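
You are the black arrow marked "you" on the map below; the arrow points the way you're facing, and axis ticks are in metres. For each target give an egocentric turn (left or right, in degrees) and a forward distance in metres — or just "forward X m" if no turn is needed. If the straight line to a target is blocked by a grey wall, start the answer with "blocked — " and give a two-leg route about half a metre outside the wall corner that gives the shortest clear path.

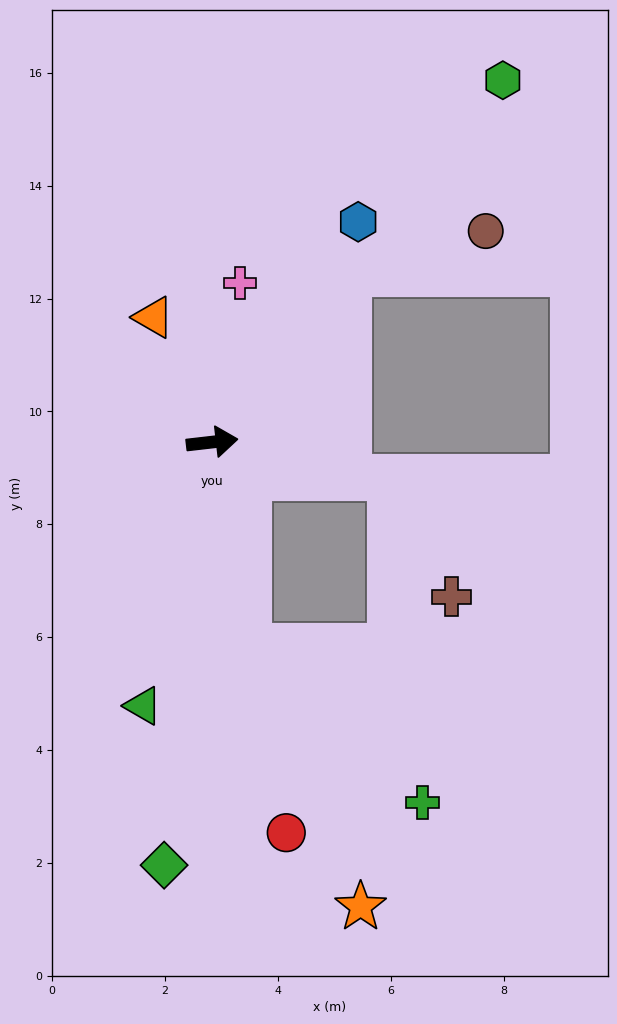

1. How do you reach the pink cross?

turn left 74°, forward 2.9 m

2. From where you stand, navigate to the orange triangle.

turn left 109°, forward 2.4 m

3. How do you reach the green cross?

blocked — turn right 87°, forward 3.7 m, then turn left 39°, forward 4.1 m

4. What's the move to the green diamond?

turn right 103°, forward 7.5 m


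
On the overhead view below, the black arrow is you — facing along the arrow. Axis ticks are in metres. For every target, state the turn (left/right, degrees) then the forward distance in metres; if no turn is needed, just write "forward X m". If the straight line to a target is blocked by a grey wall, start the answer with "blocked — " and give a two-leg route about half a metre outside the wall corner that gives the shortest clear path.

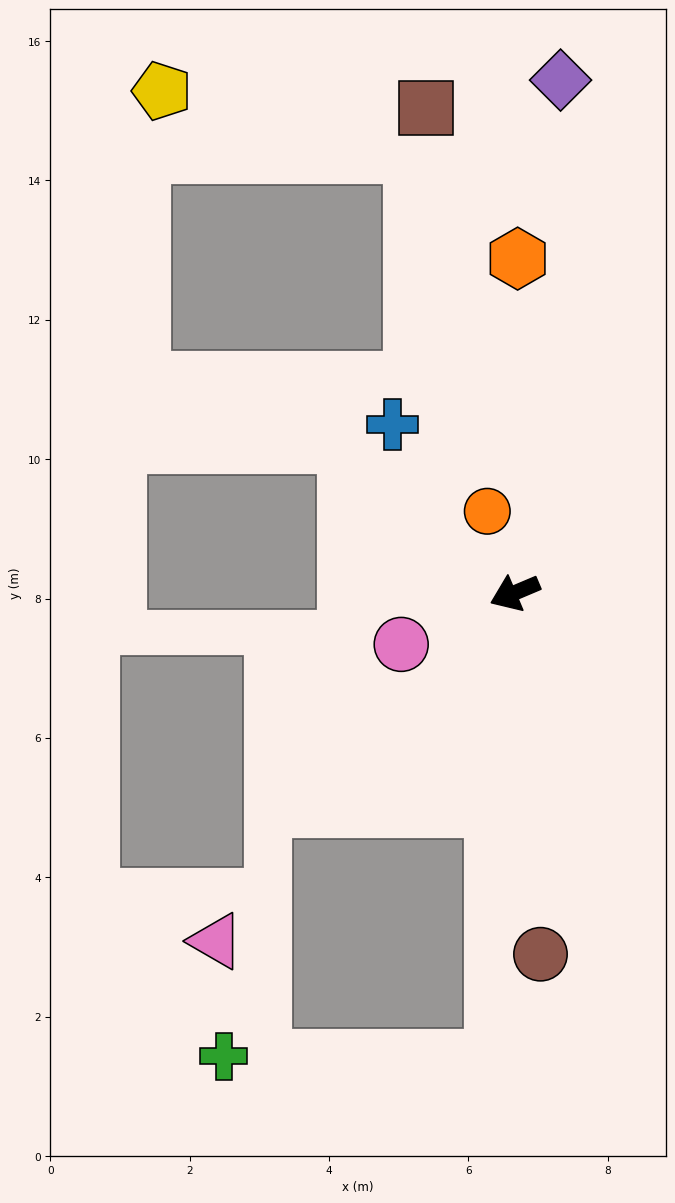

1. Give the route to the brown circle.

turn left 71°, forward 5.2 m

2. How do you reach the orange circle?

turn right 94°, forward 1.2 m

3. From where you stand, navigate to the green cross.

blocked — turn left 65°, forward 6.7 m, then turn right 89°, forward 3.9 m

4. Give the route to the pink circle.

forward 1.8 m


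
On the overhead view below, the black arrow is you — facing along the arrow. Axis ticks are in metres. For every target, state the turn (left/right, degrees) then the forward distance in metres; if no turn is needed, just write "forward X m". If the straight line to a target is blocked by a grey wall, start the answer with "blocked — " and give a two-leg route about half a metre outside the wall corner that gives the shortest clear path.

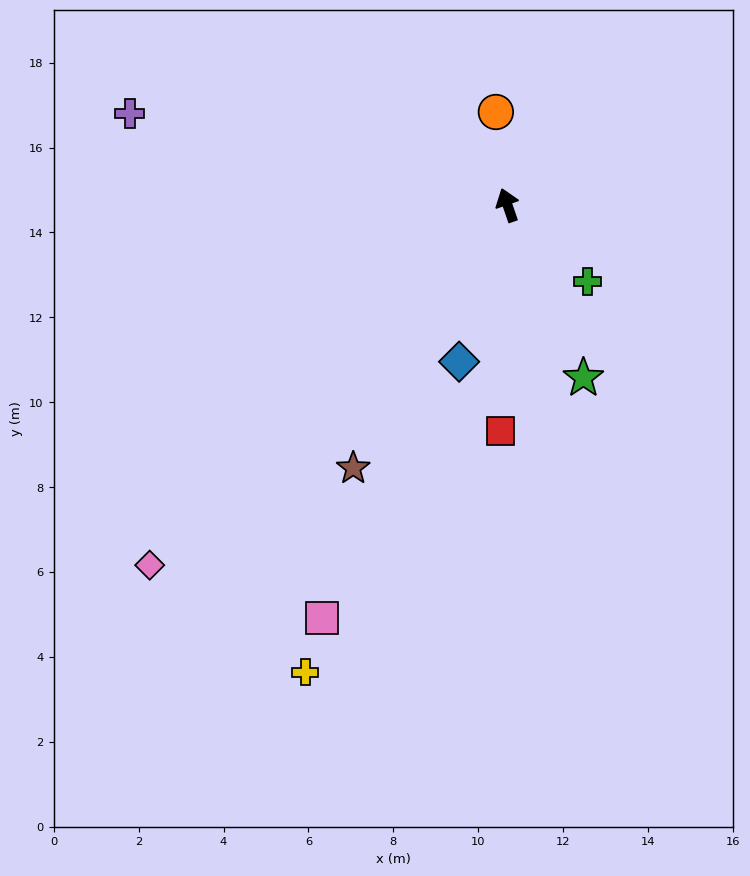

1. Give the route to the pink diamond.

turn left 116°, forward 12.0 m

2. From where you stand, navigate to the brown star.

turn left 131°, forward 7.2 m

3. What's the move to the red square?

turn left 159°, forward 5.3 m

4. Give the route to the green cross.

turn right 153°, forward 2.6 m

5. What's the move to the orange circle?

turn right 12°, forward 2.2 m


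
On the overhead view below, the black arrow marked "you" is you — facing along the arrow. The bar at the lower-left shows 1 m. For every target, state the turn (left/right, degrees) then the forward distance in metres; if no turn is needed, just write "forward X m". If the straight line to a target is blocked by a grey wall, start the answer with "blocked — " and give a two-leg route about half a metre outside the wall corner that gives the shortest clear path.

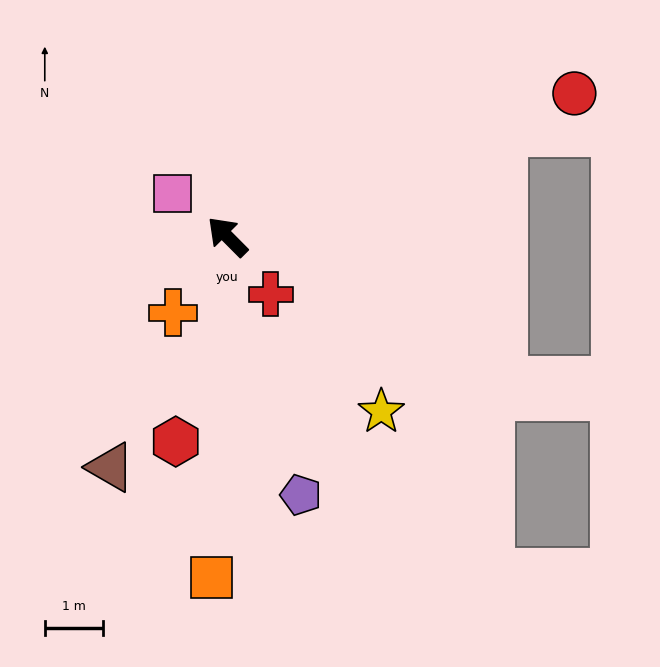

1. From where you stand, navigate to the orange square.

turn left 133°, forward 5.9 m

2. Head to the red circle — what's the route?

turn right 112°, forward 6.5 m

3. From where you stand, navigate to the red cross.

turn left 172°, forward 1.2 m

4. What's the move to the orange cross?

turn left 100°, forward 1.6 m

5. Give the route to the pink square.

turn left 7°, forward 1.2 m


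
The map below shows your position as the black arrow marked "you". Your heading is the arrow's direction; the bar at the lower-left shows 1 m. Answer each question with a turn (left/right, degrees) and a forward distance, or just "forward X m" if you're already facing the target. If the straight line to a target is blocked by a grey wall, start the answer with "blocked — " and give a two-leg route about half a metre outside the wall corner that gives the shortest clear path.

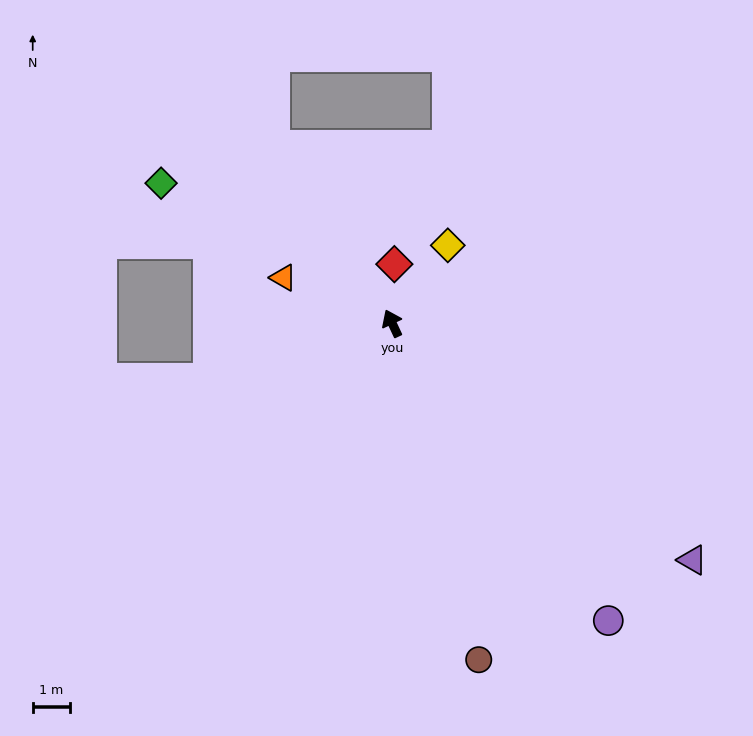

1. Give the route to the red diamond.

turn right 27°, forward 1.6 m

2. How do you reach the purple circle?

turn right 169°, forward 9.8 m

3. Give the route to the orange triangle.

turn left 42°, forward 3.1 m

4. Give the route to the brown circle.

turn left 169°, forward 9.2 m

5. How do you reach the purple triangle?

turn right 153°, forward 10.1 m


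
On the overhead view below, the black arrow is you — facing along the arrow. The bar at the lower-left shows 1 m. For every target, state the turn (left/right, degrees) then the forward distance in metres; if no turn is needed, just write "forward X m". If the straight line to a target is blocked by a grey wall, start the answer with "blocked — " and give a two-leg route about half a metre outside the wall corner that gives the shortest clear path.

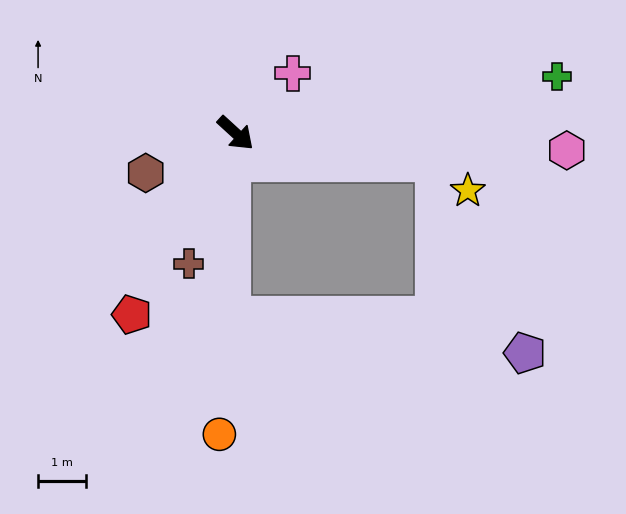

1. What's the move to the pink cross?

turn left 89°, forward 1.7 m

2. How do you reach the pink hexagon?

turn left 39°, forward 6.9 m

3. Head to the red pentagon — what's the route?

turn right 77°, forward 4.3 m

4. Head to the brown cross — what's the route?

turn right 67°, forward 2.9 m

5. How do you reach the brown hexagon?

turn right 114°, forward 2.0 m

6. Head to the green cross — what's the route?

turn left 52°, forward 6.8 m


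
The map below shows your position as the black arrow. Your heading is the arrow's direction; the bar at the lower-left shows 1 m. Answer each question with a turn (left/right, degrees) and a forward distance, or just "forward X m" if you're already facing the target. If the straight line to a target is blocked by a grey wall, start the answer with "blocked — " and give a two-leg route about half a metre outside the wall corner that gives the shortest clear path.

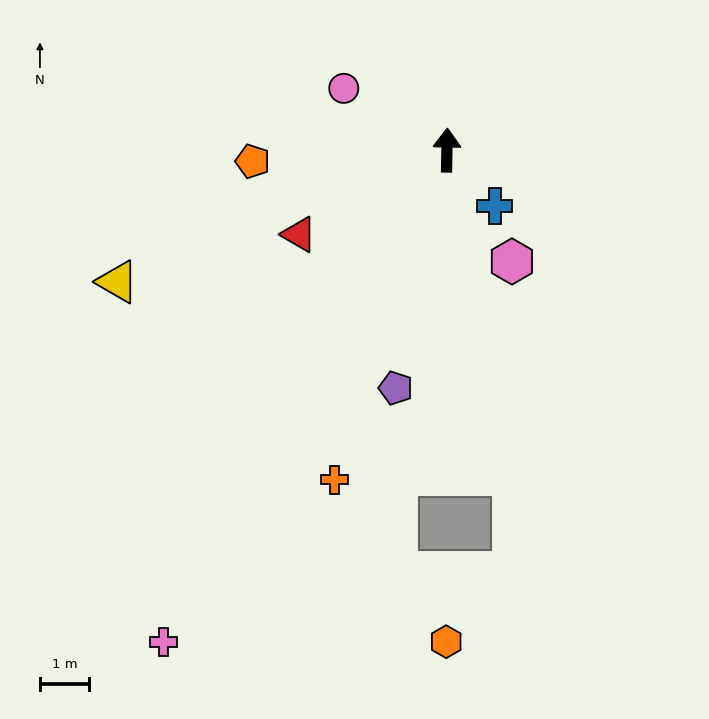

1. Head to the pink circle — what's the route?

turn left 60°, forward 2.5 m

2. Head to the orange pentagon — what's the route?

turn left 94°, forward 4.0 m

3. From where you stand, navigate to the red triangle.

turn left 121°, forward 3.5 m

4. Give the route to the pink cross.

turn left 151°, forward 11.6 m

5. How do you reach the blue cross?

turn right 138°, forward 1.5 m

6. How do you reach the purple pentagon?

turn left 169°, forward 5.0 m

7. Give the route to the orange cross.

turn left 162°, forward 7.1 m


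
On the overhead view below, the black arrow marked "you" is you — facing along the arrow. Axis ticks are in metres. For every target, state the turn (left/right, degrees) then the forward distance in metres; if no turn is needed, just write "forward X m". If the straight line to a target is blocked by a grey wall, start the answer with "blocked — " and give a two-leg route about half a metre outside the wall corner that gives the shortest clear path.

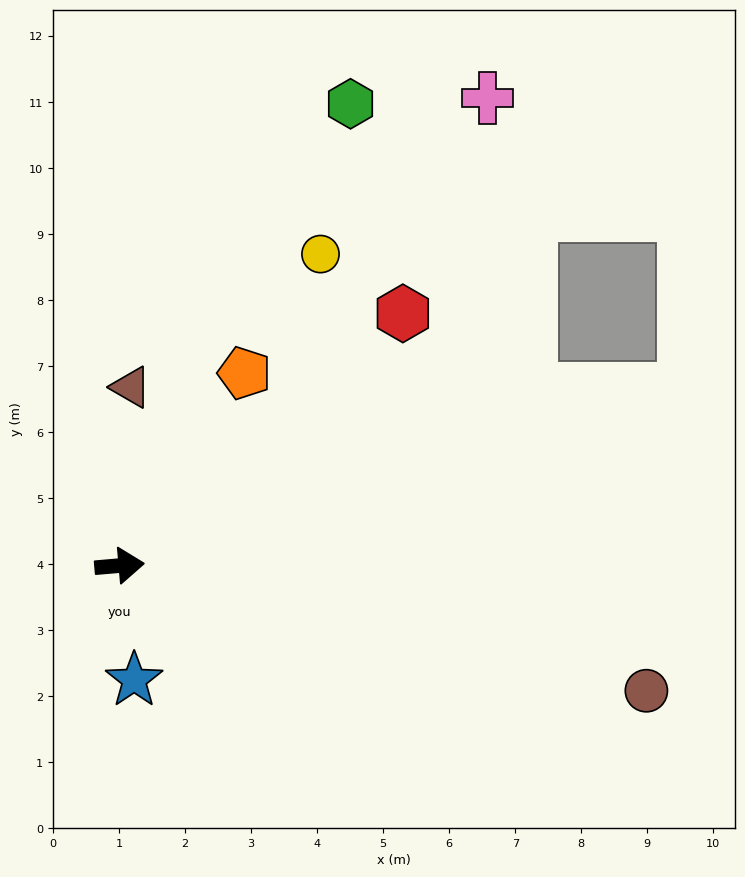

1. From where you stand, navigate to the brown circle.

turn right 18°, forward 8.2 m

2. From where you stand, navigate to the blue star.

turn right 88°, forward 1.7 m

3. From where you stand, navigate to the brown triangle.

turn left 81°, forward 2.7 m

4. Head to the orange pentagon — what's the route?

turn left 52°, forward 3.5 m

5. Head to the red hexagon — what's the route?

turn left 37°, forward 5.7 m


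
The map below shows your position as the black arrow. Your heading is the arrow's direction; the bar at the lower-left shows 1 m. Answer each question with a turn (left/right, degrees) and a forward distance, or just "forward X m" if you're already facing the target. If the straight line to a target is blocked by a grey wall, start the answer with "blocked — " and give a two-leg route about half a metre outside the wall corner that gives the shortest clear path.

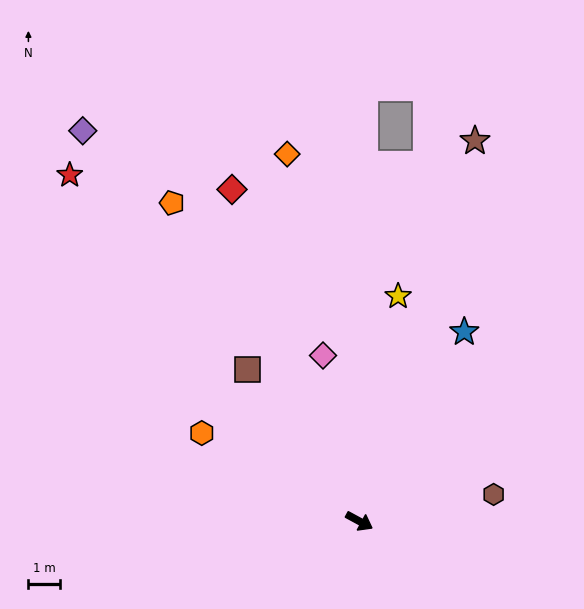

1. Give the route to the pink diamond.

turn left 131°, forward 5.4 m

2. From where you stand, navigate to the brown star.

turn left 102°, forward 12.5 m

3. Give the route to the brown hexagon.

turn left 40°, forward 4.3 m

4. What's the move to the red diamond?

turn left 139°, forward 11.2 m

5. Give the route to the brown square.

turn left 155°, forward 6.0 m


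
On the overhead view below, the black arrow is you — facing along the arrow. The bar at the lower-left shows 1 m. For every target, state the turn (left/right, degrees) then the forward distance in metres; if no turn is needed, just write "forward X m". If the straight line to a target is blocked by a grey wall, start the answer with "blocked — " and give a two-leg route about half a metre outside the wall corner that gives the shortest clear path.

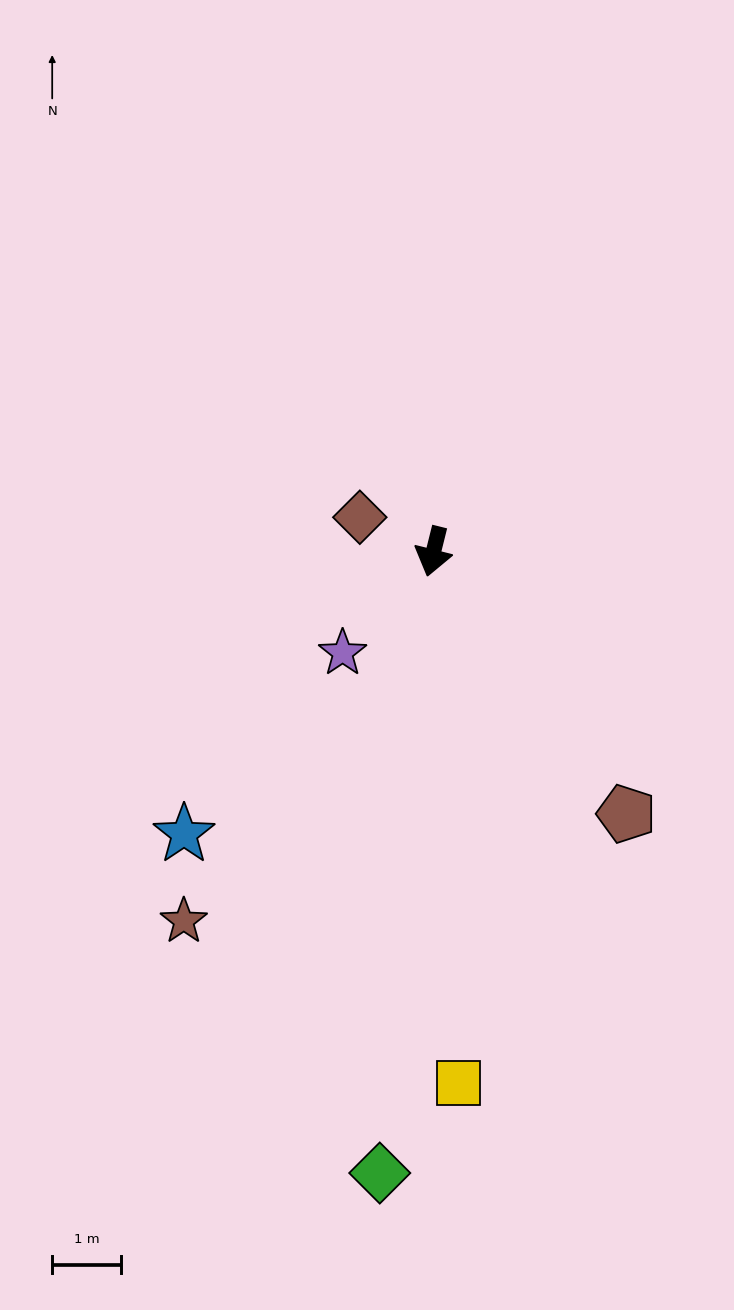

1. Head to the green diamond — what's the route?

turn left 9°, forward 9.0 m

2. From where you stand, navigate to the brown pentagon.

turn left 50°, forward 4.7 m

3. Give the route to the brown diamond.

turn right 101°, forward 1.2 m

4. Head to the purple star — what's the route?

turn right 28°, forward 2.0 m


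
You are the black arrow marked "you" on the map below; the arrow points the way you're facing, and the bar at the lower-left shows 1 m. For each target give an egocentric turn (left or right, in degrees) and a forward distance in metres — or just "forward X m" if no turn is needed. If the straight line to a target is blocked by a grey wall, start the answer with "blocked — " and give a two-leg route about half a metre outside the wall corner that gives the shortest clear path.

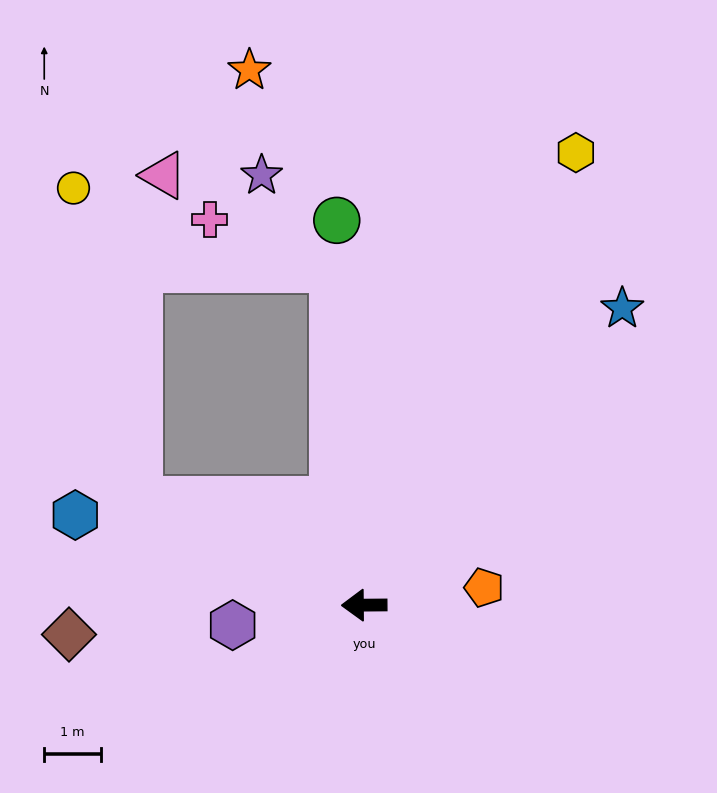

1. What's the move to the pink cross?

blocked — turn right 85°, forward 6.0 m, then turn left 63°, forward 2.3 m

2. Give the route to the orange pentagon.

turn right 172°, forward 2.1 m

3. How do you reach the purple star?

blocked — turn right 85°, forward 6.0 m, then turn left 32°, forward 2.1 m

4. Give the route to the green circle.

turn right 86°, forward 6.8 m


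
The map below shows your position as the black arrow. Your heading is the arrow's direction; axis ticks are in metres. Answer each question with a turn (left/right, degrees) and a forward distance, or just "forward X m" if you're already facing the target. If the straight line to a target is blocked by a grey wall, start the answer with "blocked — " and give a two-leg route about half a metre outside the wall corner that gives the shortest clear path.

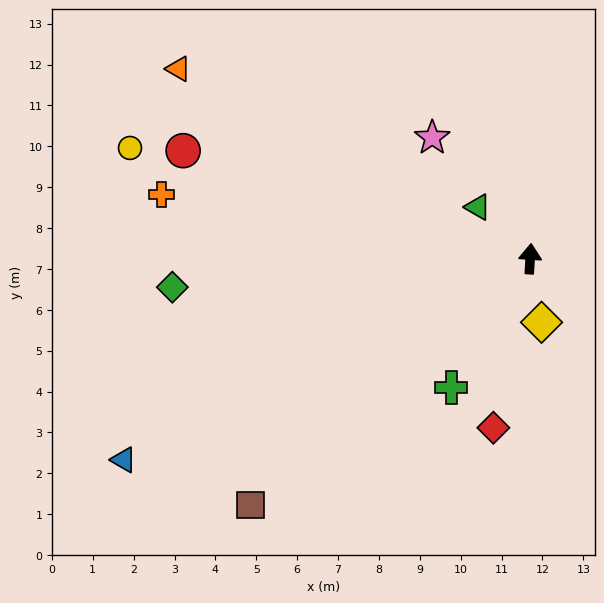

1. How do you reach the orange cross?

turn left 84°, forward 9.2 m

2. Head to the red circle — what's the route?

turn left 76°, forward 8.9 m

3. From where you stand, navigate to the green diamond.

turn left 98°, forward 8.8 m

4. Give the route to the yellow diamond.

turn right 166°, forward 1.6 m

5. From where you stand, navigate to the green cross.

turn left 152°, forward 3.7 m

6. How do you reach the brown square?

turn left 135°, forward 9.1 m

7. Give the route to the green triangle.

turn left 49°, forward 1.8 m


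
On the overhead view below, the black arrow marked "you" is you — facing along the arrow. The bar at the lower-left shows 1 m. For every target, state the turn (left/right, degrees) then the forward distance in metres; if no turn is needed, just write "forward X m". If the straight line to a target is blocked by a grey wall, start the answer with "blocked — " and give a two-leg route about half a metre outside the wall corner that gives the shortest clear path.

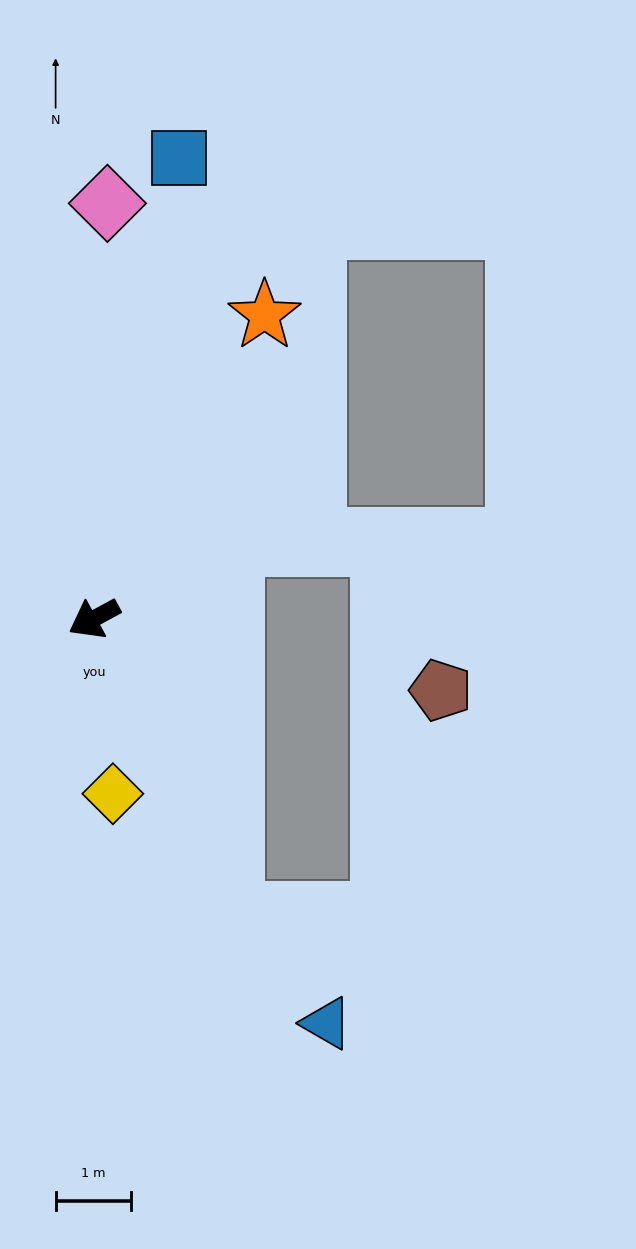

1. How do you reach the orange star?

turn right 148°, forward 4.6 m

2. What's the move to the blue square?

turn right 129°, forward 6.2 m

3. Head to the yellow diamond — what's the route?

turn left 68°, forward 2.3 m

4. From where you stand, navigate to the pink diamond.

turn right 120°, forward 5.5 m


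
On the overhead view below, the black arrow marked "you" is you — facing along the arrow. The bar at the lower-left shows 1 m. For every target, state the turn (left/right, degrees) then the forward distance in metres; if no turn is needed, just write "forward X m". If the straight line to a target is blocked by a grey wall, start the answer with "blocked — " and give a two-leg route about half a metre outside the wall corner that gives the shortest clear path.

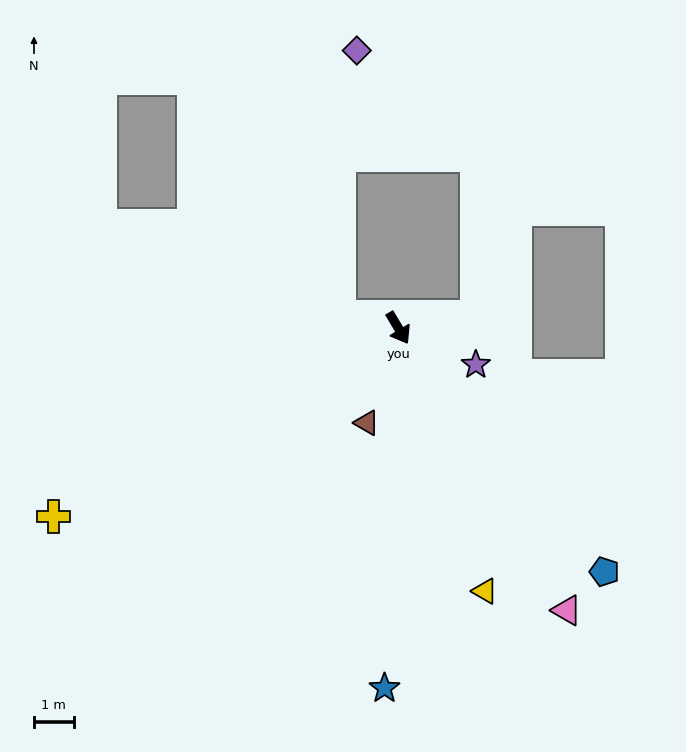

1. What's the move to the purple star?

turn left 34°, forward 2.2 m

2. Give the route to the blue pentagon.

turn left 9°, forward 8.1 m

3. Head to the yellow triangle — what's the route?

turn right 13°, forward 7.0 m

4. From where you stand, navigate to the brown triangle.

turn right 49°, forward 2.5 m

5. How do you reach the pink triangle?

forward 8.3 m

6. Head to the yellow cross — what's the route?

turn right 92°, forward 9.9 m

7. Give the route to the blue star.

turn right 33°, forward 9.1 m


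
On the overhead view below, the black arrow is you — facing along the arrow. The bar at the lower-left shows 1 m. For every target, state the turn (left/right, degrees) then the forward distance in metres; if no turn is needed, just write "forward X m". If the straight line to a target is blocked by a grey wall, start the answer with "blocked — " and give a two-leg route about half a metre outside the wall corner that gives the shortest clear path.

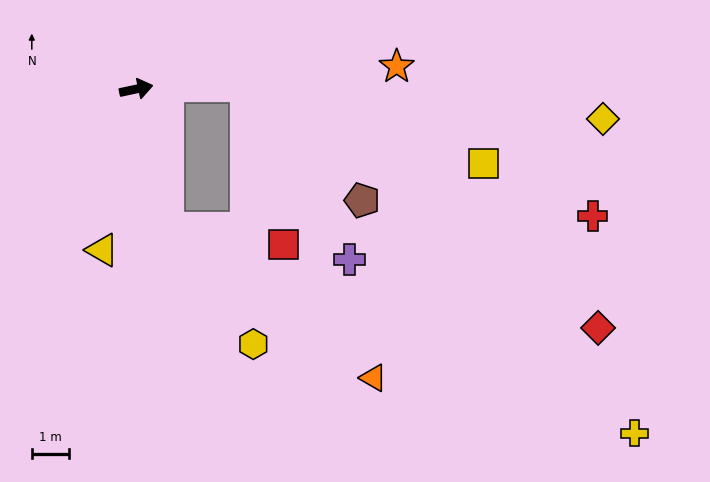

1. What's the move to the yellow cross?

blocked — turn right 89°, forward 3.8 m, then turn left 53°, forward 13.7 m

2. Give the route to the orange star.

turn right 7°, forward 7.0 m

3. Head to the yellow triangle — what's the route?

turn right 114°, forward 4.4 m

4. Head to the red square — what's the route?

blocked — turn right 89°, forward 3.8 m, then turn left 68°, forward 3.1 m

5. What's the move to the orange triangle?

blocked — turn right 89°, forward 3.8 m, then turn left 41°, forward 6.8 m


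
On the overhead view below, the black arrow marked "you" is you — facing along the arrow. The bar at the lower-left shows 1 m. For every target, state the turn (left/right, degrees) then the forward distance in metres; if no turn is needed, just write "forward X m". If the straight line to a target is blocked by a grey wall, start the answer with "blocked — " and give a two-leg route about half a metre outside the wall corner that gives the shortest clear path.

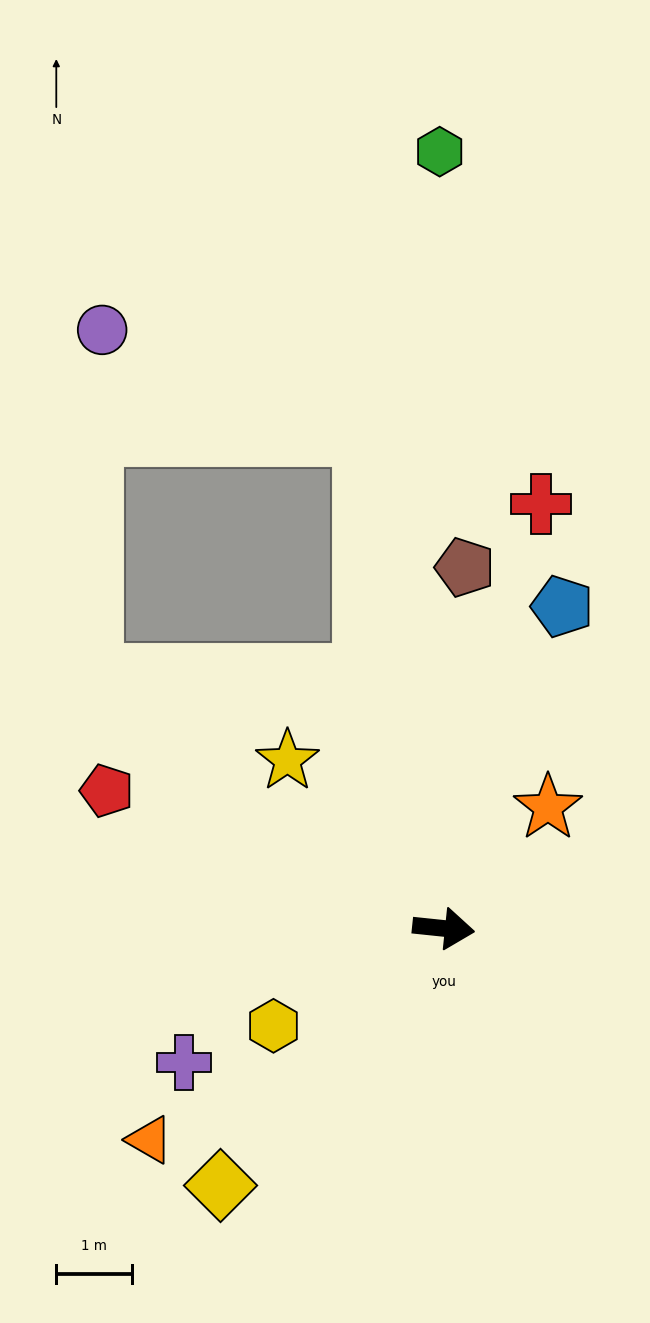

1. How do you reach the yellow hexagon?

turn right 144°, forward 2.6 m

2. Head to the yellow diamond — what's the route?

turn right 125°, forward 4.5 m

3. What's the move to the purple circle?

blocked — turn left 105°, forward 6.6 m, then turn left 59°, forward 3.7 m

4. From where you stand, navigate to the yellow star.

turn left 139°, forward 3.0 m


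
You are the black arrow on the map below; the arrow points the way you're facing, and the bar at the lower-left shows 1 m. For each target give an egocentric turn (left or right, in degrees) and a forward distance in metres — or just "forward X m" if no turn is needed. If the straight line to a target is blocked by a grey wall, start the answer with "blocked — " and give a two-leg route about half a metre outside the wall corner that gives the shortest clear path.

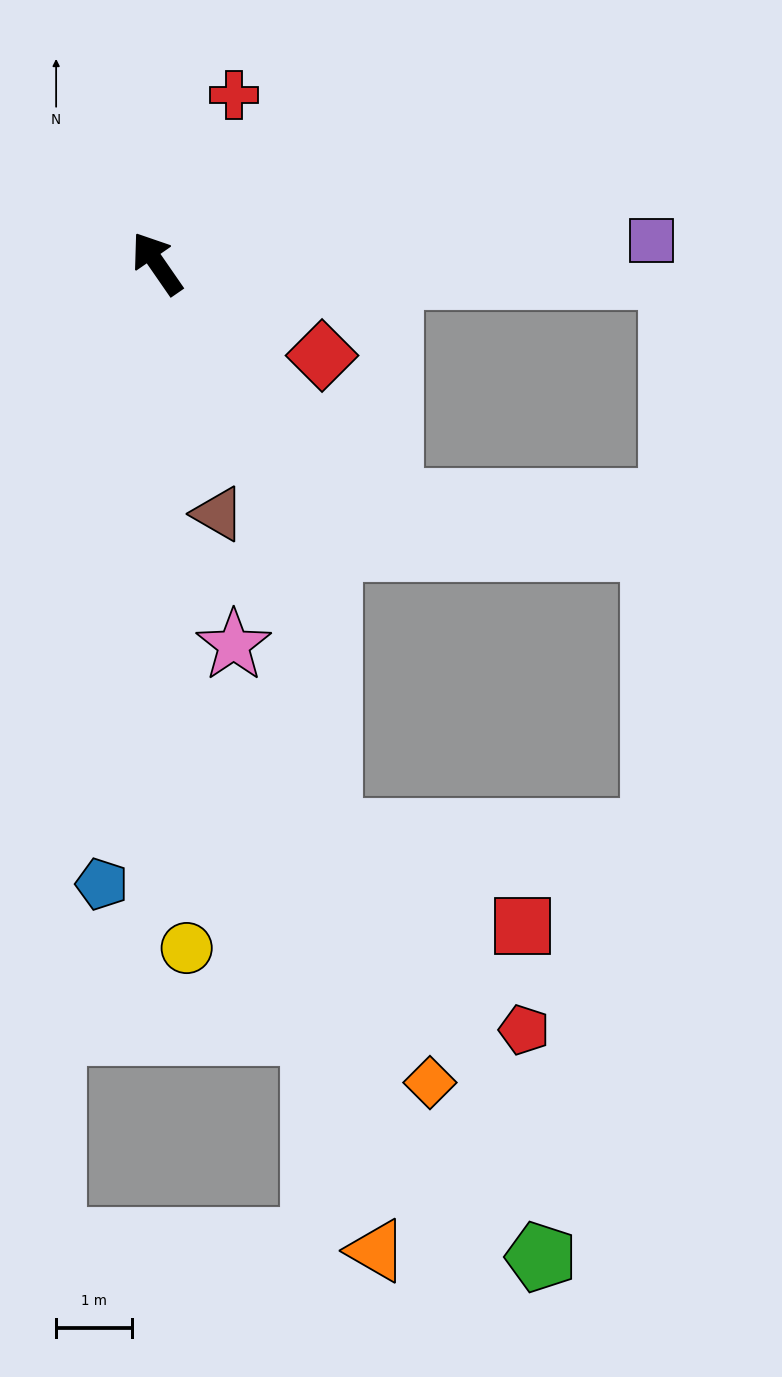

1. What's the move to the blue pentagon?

turn left 140°, forward 8.3 m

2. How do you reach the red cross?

turn right 59°, forward 2.5 m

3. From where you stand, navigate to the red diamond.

turn right 154°, forward 2.5 m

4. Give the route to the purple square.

turn right 122°, forward 6.6 m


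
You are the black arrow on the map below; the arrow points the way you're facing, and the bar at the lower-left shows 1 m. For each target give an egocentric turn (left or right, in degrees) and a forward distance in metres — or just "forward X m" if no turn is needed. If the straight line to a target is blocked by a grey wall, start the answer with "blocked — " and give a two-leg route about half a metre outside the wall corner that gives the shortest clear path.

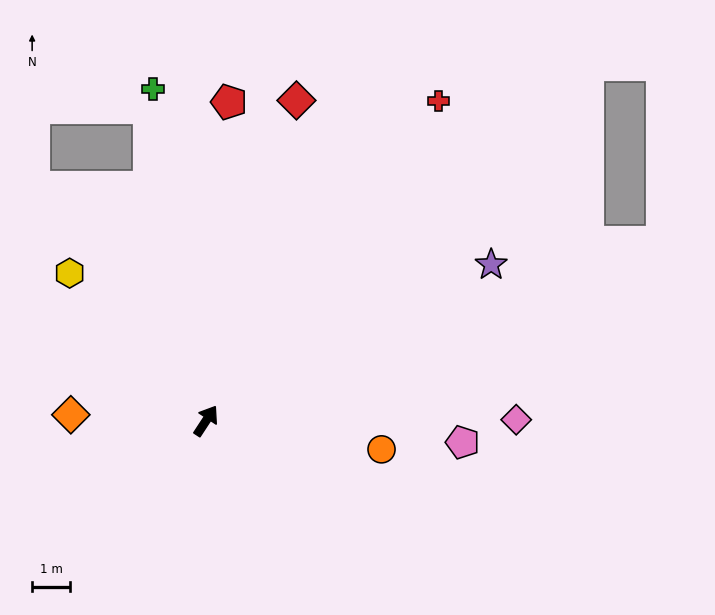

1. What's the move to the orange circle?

turn right 66°, forward 4.7 m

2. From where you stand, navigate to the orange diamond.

turn left 121°, forward 3.6 m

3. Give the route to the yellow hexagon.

turn left 76°, forward 5.3 m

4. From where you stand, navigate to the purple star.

turn right 28°, forward 8.6 m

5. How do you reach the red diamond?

turn left 17°, forward 8.8 m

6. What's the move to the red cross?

turn right 3°, forward 10.5 m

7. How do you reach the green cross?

turn left 42°, forward 8.9 m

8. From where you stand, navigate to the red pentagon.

turn left 29°, forward 8.5 m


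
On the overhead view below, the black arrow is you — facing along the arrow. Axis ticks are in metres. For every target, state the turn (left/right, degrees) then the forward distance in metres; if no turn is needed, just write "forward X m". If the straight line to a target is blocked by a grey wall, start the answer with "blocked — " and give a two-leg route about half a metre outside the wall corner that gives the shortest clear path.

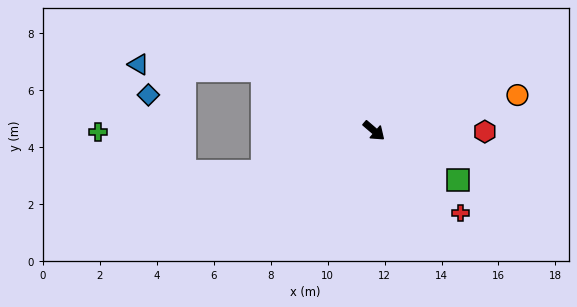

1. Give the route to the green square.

turn left 10°, forward 3.4 m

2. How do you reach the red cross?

turn right 3°, forward 4.2 m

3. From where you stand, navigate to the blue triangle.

blocked — turn right 168°, forward 4.4 m, then turn left 26°, forward 4.4 m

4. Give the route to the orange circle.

turn left 55°, forward 5.2 m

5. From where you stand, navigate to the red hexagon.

turn left 40°, forward 3.9 m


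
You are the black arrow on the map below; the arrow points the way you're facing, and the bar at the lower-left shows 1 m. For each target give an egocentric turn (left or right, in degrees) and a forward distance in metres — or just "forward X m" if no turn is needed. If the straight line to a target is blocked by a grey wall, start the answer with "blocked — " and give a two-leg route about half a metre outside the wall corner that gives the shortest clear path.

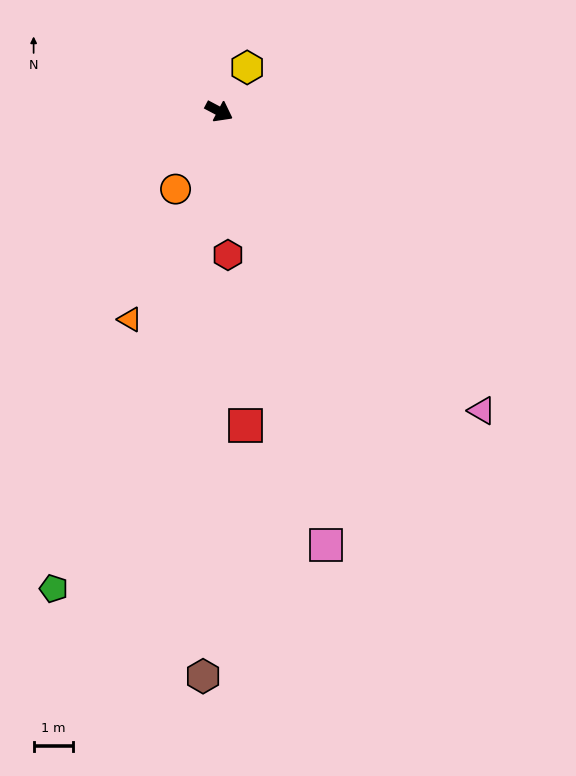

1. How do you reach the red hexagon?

turn right 59°, forward 3.7 m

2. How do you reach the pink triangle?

turn right 21°, forward 10.2 m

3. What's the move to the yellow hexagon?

turn left 85°, forward 1.3 m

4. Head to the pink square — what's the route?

turn right 48°, forward 11.4 m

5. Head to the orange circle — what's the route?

turn right 91°, forward 2.3 m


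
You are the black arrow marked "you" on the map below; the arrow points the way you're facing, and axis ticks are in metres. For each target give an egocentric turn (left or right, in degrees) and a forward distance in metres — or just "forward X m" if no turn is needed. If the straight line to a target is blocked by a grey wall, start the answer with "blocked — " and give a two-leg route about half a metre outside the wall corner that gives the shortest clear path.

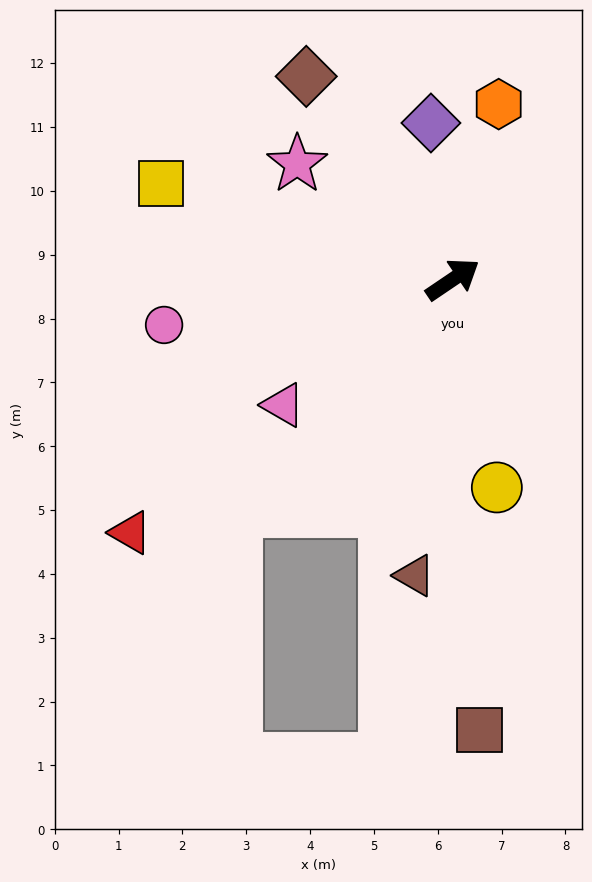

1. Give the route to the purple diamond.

turn left 64°, forward 2.5 m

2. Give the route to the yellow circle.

turn right 112°, forward 3.3 m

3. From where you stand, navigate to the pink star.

turn left 109°, forward 3.0 m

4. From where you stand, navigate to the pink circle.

turn left 155°, forward 4.6 m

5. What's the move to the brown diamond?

turn left 92°, forward 3.9 m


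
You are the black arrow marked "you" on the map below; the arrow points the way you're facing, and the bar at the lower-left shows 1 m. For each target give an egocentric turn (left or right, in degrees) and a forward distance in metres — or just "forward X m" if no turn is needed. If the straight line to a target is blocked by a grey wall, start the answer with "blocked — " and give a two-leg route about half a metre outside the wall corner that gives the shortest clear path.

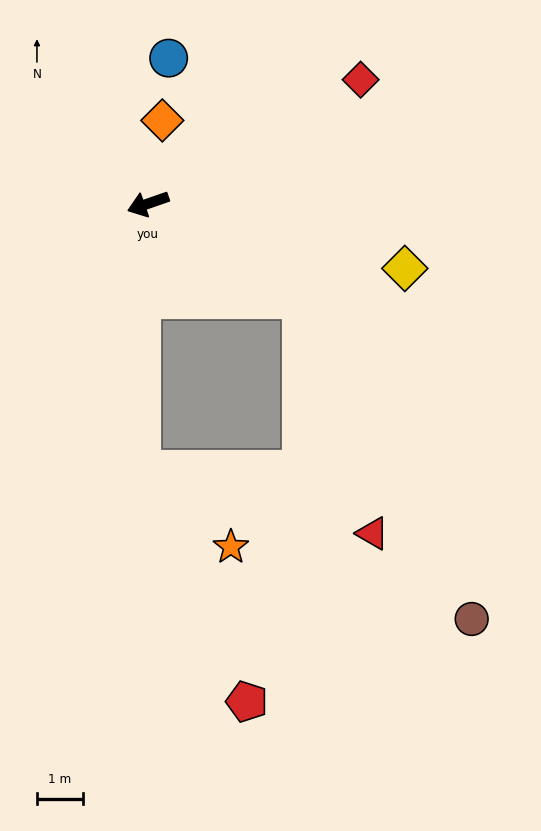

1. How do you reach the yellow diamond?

turn left 147°, forward 5.8 m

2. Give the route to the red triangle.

blocked — turn left 129°, forward 4.0 m, then turn right 41°, forward 5.4 m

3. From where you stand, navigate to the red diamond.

turn right 169°, forward 5.4 m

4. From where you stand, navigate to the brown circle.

blocked — turn left 129°, forward 4.0 m, then turn right 30°, forward 7.9 m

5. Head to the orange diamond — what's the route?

turn right 119°, forward 1.8 m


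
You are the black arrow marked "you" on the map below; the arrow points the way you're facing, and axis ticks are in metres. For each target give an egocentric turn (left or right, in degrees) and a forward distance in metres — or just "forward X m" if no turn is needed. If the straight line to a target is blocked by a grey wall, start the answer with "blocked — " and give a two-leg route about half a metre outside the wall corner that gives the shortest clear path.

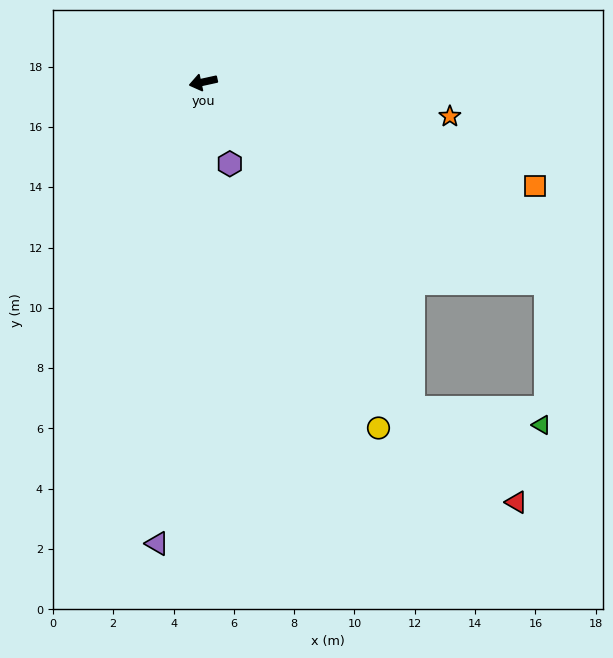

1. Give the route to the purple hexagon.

turn left 96°, forward 2.9 m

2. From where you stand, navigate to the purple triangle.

turn left 72°, forward 15.4 m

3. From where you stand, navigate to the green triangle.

blocked — turn left 110°, forward 12.9 m, then turn left 51°, forward 4.3 m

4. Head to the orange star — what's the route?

turn left 160°, forward 8.3 m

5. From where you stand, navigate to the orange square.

turn left 150°, forward 11.5 m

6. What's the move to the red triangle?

blocked — turn left 110°, forward 12.9 m, then turn left 16°, forward 4.6 m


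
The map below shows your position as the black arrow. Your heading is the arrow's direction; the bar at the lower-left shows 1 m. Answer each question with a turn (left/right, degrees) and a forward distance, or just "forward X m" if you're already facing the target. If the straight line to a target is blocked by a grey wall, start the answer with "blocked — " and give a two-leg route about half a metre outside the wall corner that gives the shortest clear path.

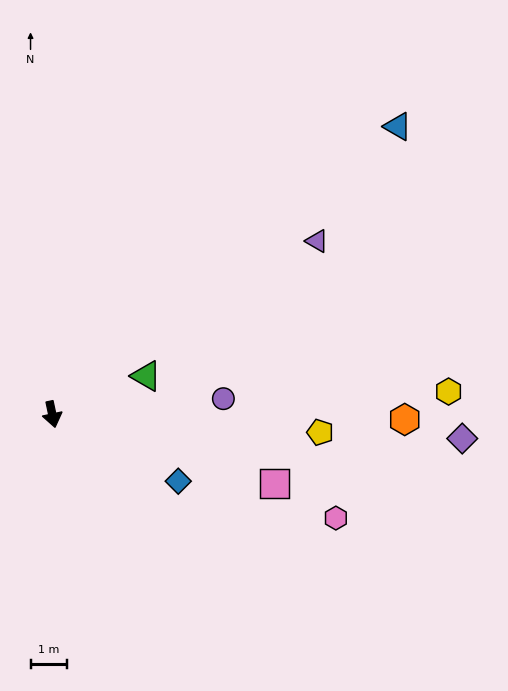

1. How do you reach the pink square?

turn left 61°, forward 6.5 m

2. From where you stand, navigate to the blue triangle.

turn left 118°, forward 12.4 m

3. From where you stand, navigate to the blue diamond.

turn left 50°, forward 3.9 m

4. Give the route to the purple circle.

turn left 83°, forward 4.8 m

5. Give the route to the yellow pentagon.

turn left 74°, forward 7.4 m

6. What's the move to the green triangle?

turn left 100°, forward 2.8 m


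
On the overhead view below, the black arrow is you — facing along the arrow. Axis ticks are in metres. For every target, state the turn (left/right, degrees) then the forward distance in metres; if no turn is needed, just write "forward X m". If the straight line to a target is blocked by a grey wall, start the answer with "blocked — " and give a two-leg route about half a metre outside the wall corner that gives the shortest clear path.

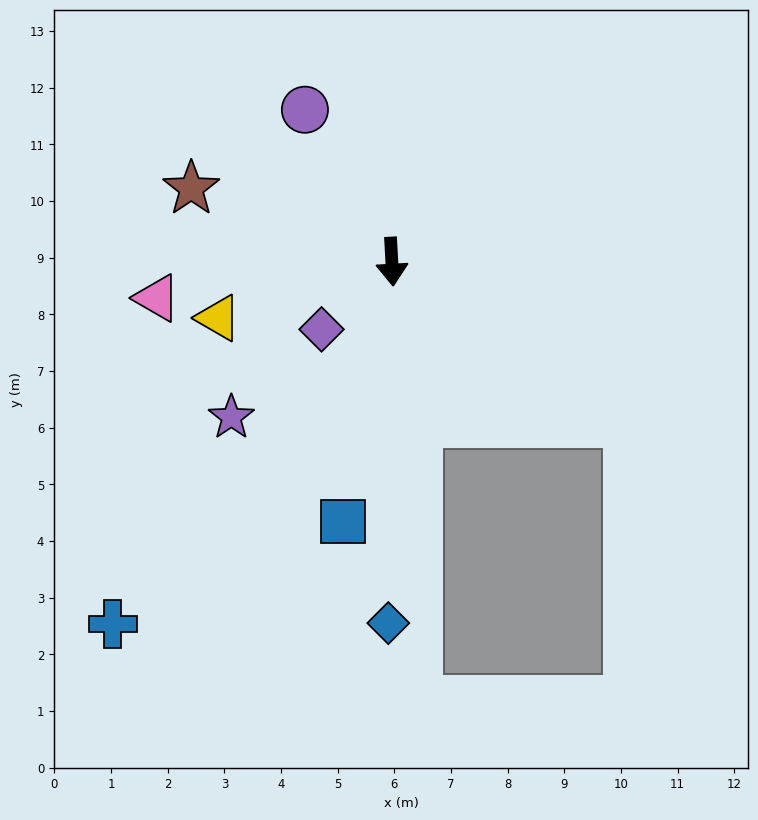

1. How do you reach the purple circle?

turn right 153°, forward 3.1 m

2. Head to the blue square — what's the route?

turn right 14°, forward 4.7 m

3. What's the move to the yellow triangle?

turn right 75°, forward 3.2 m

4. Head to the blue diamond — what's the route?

turn right 4°, forward 6.4 m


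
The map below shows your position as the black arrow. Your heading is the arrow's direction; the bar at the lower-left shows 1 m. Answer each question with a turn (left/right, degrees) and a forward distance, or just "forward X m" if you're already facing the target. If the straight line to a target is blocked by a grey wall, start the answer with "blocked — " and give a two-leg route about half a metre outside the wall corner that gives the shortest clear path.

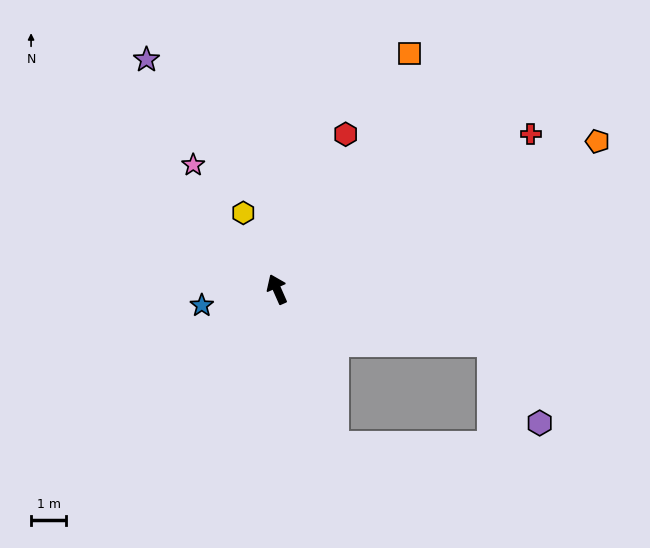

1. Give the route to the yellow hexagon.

forward 2.4 m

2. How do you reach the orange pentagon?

turn right 89°, forward 10.1 m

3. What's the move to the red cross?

turn right 82°, forward 8.5 m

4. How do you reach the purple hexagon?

blocked — turn right 128°, forward 6.3 m, then turn right 45°, forward 2.7 m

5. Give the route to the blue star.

turn left 78°, forward 2.2 m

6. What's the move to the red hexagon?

turn right 48°, forward 4.8 m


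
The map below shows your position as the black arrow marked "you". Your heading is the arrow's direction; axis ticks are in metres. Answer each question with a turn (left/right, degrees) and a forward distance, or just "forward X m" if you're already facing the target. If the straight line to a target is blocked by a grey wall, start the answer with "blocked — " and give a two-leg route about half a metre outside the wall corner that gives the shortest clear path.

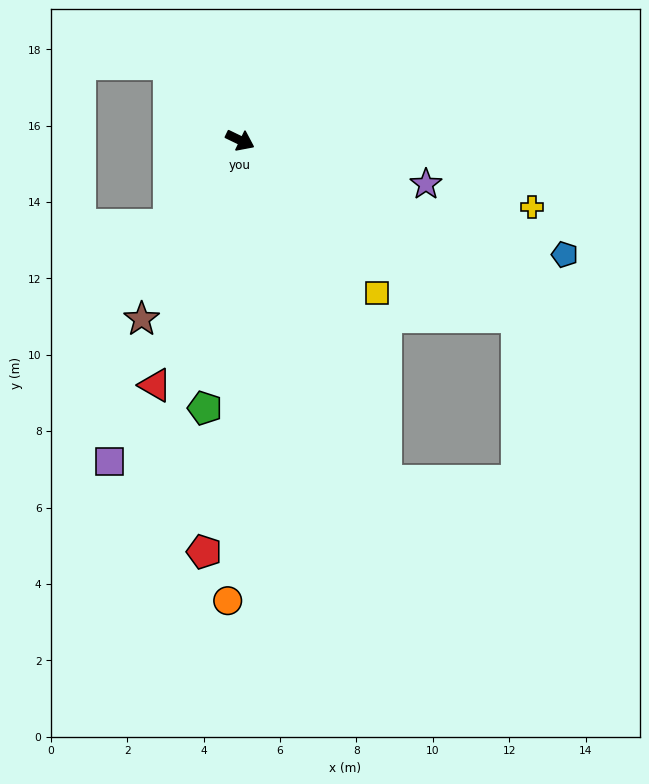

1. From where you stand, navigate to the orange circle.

turn right 66°, forward 12.1 m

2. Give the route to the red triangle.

turn right 83°, forward 6.8 m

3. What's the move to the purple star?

turn left 12°, forward 5.0 m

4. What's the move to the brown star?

turn right 93°, forward 5.3 m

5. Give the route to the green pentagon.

turn right 72°, forward 7.1 m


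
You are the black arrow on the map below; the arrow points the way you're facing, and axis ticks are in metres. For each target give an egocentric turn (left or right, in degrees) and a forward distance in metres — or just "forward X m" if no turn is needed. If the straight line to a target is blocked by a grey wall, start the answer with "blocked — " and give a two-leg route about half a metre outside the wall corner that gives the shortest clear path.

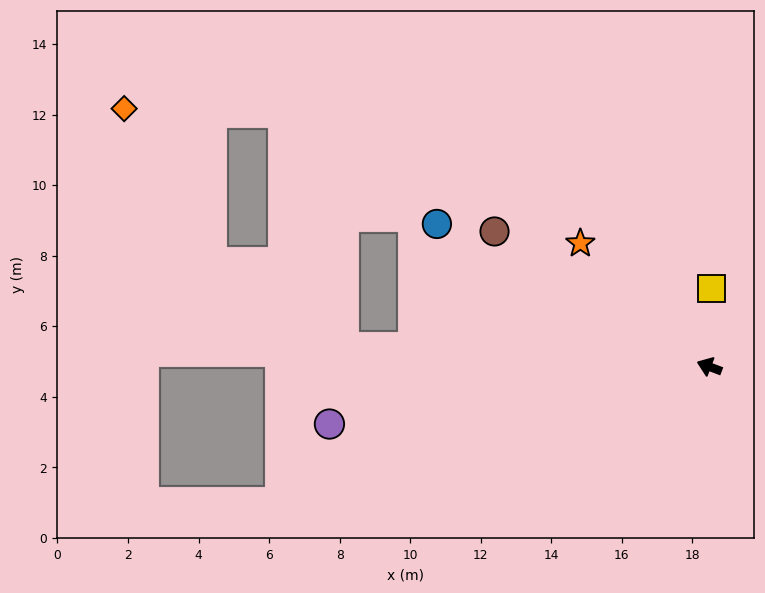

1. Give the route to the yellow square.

turn right 71°, forward 2.2 m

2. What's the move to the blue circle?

turn right 7°, forward 8.7 m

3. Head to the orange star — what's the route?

turn right 23°, forward 5.1 m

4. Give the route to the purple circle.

turn left 29°, forward 10.9 m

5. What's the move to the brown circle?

turn right 11°, forward 7.2 m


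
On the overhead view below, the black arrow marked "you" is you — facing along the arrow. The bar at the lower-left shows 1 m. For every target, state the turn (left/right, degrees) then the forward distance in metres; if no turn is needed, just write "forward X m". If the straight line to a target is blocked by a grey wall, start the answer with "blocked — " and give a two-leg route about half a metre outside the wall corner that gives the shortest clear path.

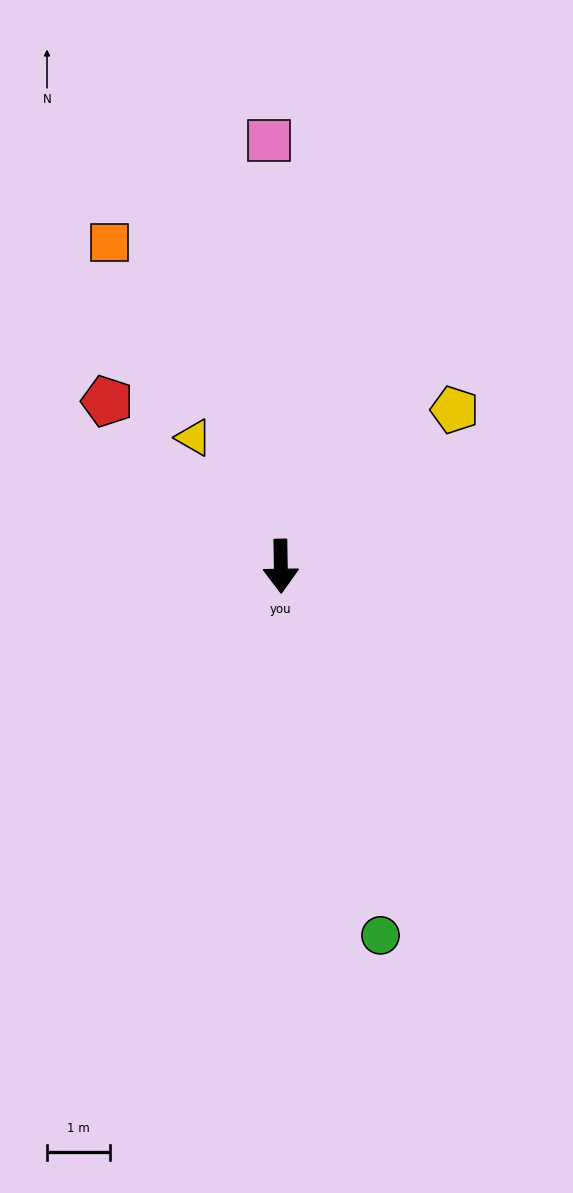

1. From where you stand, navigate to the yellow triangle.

turn right 147°, forward 2.5 m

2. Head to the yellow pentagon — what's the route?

turn left 131°, forward 3.7 m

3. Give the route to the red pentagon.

turn right 134°, forward 3.8 m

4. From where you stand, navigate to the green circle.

turn left 14°, forward 6.1 m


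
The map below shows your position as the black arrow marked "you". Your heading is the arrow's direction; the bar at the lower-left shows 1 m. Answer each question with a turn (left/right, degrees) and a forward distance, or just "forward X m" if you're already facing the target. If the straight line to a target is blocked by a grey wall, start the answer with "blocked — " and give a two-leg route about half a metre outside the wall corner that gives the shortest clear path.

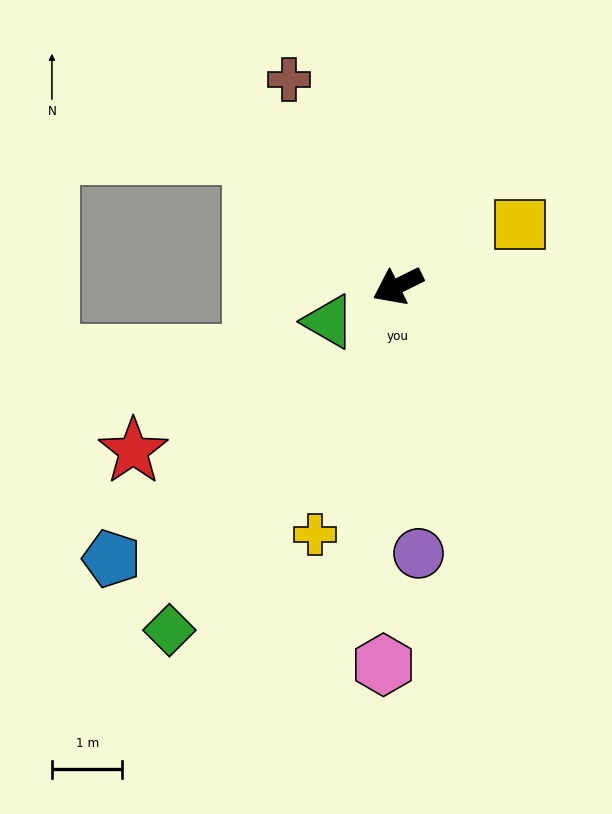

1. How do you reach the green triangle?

forward 1.1 m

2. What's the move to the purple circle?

turn left 68°, forward 3.8 m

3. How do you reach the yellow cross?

turn left 45°, forward 3.7 m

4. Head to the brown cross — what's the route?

turn right 89°, forward 3.3 m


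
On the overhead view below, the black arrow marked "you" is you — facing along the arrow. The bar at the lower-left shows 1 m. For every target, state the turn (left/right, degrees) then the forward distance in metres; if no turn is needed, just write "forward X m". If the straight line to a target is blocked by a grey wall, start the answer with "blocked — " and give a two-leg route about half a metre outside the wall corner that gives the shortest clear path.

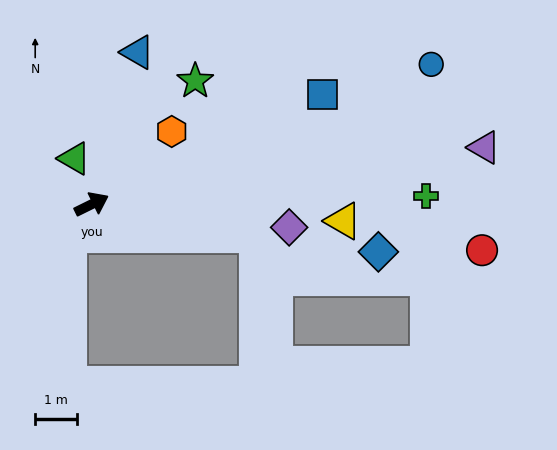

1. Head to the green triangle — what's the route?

turn left 84°, forward 1.2 m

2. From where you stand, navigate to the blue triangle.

turn left 47°, forward 3.8 m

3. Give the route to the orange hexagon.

turn left 16°, forward 2.6 m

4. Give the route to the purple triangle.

turn right 18°, forward 9.4 m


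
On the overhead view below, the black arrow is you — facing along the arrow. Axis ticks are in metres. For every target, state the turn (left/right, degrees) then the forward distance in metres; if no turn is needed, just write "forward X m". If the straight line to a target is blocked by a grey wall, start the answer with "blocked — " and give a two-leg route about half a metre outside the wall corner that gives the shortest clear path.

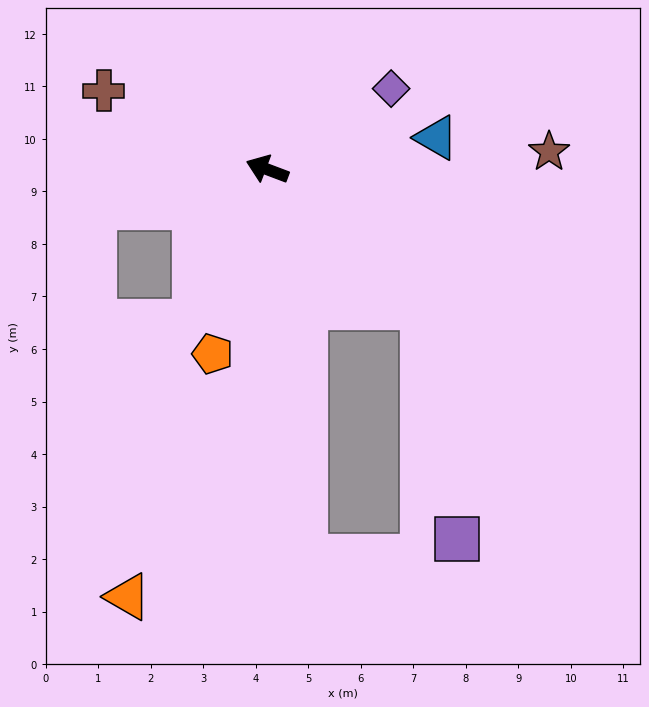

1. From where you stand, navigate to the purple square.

blocked — turn left 159°, forward 3.9 m, then turn right 40°, forward 4.5 m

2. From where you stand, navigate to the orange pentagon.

turn left 94°, forward 3.7 m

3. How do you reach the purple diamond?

turn right 126°, forward 2.8 m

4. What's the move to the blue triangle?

turn right 149°, forward 3.3 m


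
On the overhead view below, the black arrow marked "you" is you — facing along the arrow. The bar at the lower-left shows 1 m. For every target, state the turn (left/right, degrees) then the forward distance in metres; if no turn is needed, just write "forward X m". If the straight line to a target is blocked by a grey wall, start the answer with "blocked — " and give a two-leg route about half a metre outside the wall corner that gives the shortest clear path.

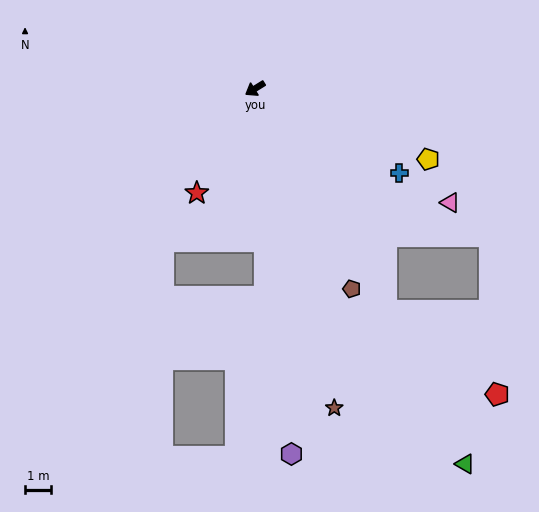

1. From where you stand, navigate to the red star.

turn left 29°, forward 4.6 m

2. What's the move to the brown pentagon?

turn left 84°, forward 8.5 m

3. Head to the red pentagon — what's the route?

blocked — turn left 89°, forward 9.8 m, then turn left 22°, forward 5.3 m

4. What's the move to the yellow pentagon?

turn left 126°, forward 7.1 m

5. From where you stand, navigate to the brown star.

turn left 72°, forward 12.5 m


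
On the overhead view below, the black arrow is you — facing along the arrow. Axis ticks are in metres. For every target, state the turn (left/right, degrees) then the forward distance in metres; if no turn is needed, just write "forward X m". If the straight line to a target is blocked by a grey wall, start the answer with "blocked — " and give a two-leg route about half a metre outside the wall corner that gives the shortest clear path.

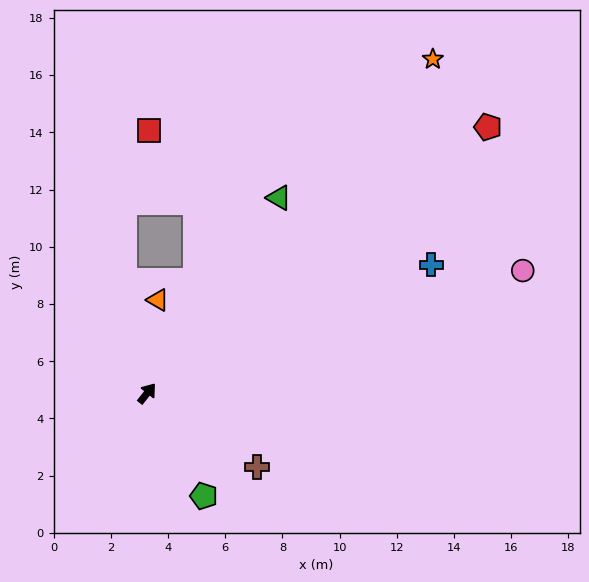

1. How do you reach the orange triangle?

turn left 32°, forward 3.3 m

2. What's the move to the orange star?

turn right 2°, forward 15.4 m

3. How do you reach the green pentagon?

turn right 113°, forward 4.1 m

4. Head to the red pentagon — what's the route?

turn right 14°, forward 15.1 m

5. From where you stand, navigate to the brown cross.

turn right 85°, forward 4.6 m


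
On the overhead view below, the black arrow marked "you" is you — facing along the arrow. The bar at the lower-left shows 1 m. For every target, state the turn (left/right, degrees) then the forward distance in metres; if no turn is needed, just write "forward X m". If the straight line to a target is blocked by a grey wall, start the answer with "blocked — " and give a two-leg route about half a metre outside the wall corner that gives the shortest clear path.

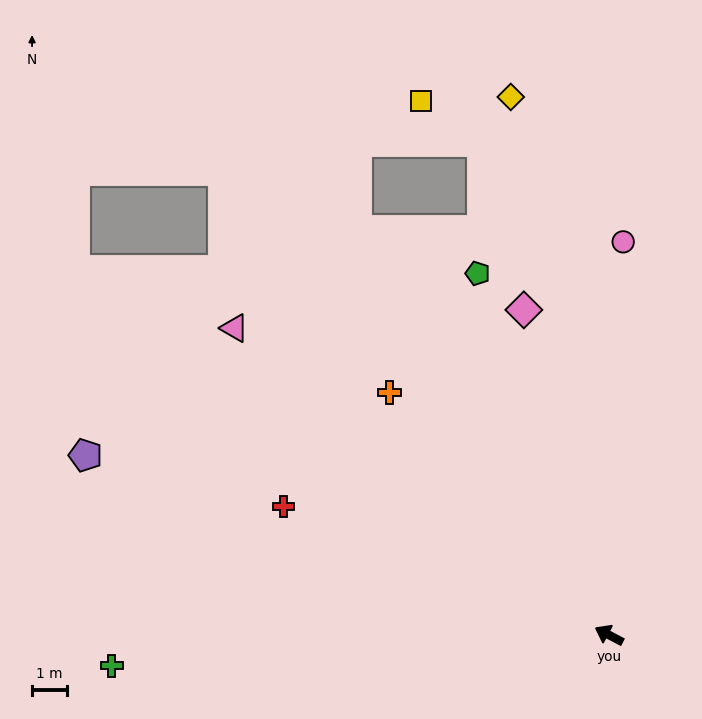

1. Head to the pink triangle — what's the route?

turn right 12°, forward 13.8 m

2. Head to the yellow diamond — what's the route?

turn right 52°, forward 15.6 m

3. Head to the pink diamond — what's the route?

turn right 48°, forward 9.6 m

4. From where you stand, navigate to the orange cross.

turn right 20°, forward 9.3 m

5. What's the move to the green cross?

turn left 31°, forward 14.2 m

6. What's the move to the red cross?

turn left 6°, forward 10.0 m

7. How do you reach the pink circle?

turn right 64°, forward 11.2 m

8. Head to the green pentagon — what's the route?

turn right 42°, forward 11.0 m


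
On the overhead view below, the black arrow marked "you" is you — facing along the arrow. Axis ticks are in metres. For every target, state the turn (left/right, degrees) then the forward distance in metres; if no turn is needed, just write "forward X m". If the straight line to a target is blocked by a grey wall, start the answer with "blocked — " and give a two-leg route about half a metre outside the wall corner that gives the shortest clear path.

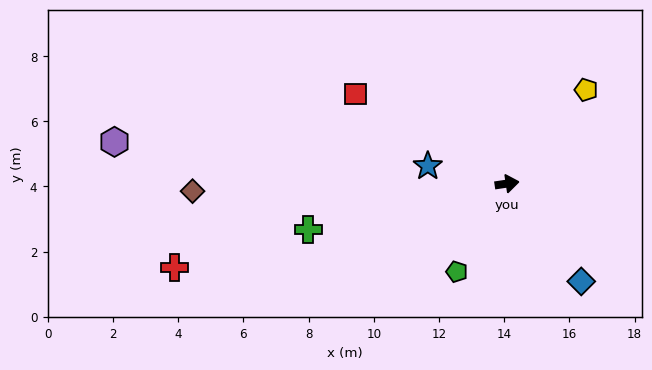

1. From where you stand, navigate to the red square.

turn left 141°, forward 5.4 m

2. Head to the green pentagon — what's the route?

turn right 128°, forward 3.1 m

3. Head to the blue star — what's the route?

turn left 159°, forward 2.5 m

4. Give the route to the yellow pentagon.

turn left 41°, forward 3.8 m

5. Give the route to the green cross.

turn right 176°, forward 6.3 m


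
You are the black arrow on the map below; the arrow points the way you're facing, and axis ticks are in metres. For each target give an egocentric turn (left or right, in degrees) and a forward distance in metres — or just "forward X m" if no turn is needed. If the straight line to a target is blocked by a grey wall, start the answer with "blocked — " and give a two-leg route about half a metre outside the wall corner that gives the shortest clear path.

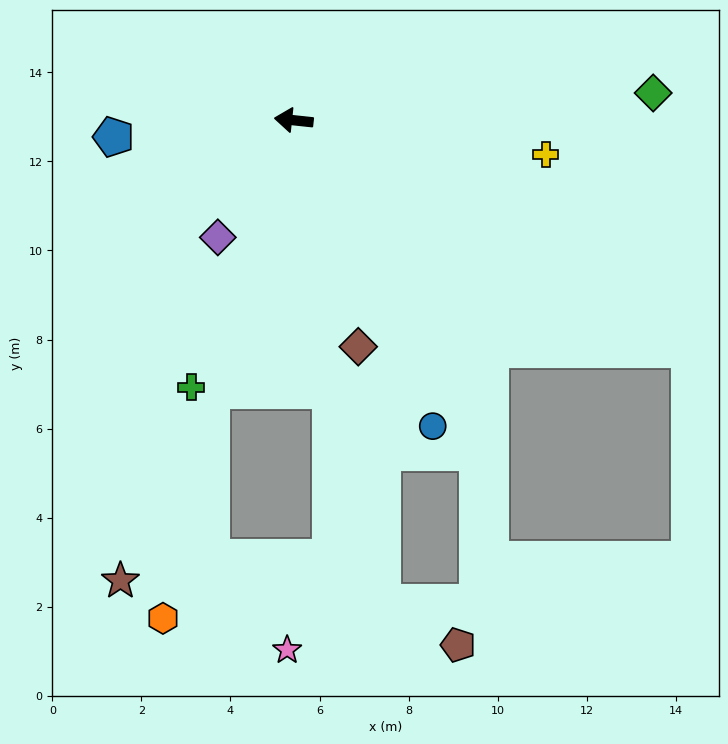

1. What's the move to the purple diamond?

turn left 63°, forward 3.1 m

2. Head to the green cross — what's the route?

turn left 75°, forward 6.4 m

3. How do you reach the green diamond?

turn right 170°, forward 8.1 m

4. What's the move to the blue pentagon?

turn left 11°, forward 4.1 m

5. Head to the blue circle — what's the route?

turn left 121°, forward 7.5 m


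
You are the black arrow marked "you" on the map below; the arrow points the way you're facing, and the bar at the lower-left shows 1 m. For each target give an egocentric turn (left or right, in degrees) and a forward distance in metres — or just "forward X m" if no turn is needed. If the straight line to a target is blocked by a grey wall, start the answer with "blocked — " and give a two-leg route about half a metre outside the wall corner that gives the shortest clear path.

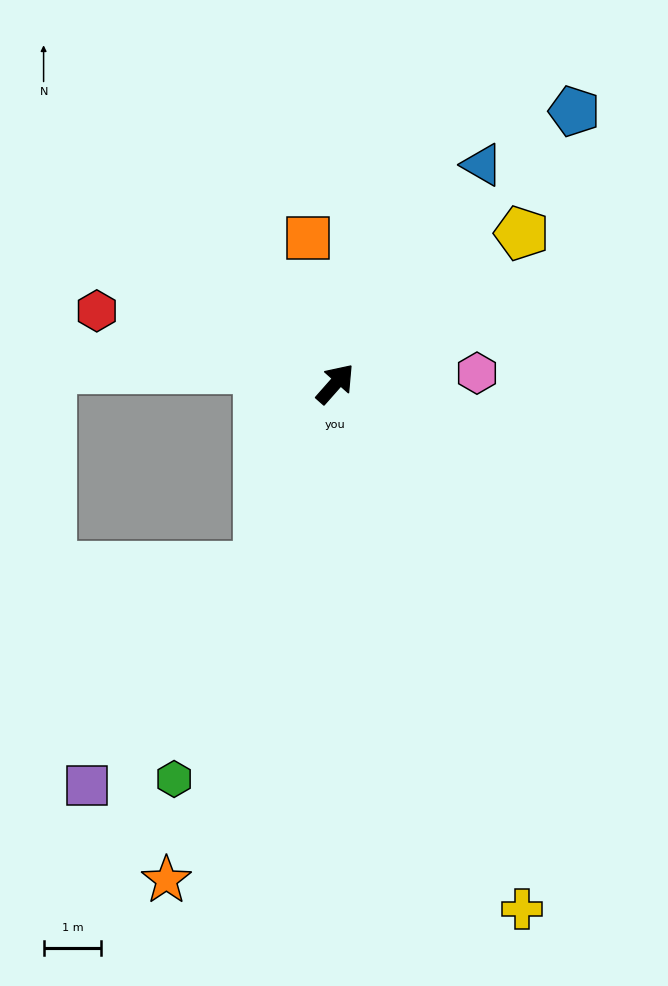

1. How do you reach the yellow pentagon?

turn right 10°, forward 4.2 m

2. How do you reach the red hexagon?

turn left 114°, forward 4.3 m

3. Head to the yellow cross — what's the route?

turn right 119°, forward 9.7 m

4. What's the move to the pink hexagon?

turn right 44°, forward 2.5 m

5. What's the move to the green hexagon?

turn right 161°, forward 7.4 m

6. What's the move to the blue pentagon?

forward 6.3 m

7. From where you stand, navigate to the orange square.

turn left 52°, forward 2.6 m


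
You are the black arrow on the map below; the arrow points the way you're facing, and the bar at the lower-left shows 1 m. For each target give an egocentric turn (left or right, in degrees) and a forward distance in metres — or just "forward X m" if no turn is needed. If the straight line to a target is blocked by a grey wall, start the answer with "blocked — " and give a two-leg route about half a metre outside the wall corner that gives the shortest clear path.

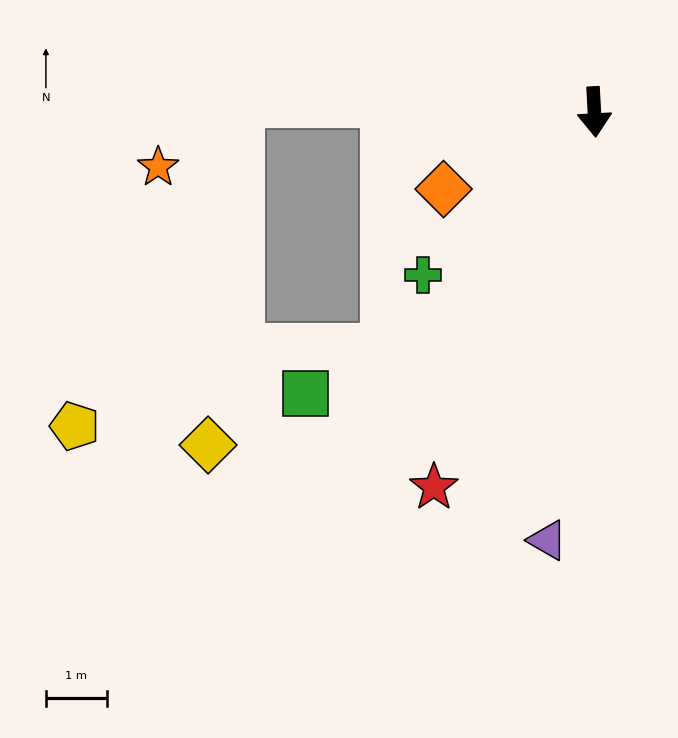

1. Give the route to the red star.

turn right 26°, forward 6.7 m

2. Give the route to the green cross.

turn right 49°, forward 3.9 m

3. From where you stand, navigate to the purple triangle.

turn right 9°, forward 7.0 m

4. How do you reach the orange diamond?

turn right 66°, forward 2.8 m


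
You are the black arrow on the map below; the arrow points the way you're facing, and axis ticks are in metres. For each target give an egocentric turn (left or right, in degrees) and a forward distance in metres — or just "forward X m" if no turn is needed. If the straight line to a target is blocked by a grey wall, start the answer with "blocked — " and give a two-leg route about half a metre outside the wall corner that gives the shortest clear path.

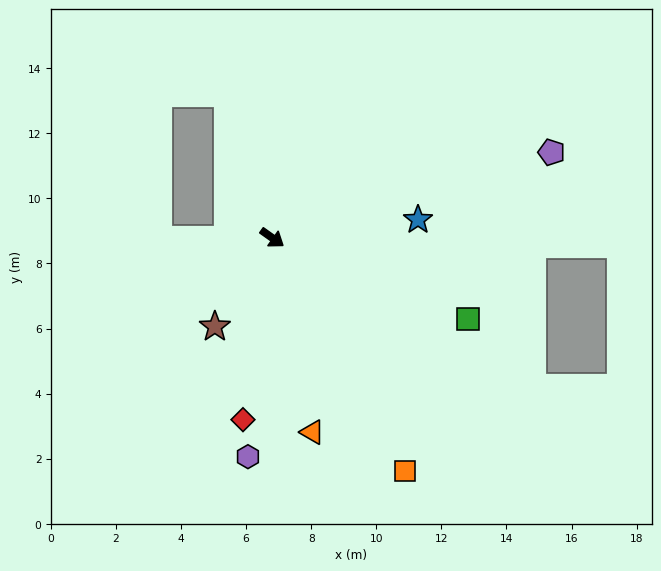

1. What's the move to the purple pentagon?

turn left 52°, forward 9.0 m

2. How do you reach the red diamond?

turn right 64°, forward 5.7 m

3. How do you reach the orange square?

turn right 25°, forward 8.2 m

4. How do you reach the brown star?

turn right 88°, forward 3.2 m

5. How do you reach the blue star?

turn left 42°, forward 4.5 m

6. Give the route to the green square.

turn left 13°, forward 6.5 m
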